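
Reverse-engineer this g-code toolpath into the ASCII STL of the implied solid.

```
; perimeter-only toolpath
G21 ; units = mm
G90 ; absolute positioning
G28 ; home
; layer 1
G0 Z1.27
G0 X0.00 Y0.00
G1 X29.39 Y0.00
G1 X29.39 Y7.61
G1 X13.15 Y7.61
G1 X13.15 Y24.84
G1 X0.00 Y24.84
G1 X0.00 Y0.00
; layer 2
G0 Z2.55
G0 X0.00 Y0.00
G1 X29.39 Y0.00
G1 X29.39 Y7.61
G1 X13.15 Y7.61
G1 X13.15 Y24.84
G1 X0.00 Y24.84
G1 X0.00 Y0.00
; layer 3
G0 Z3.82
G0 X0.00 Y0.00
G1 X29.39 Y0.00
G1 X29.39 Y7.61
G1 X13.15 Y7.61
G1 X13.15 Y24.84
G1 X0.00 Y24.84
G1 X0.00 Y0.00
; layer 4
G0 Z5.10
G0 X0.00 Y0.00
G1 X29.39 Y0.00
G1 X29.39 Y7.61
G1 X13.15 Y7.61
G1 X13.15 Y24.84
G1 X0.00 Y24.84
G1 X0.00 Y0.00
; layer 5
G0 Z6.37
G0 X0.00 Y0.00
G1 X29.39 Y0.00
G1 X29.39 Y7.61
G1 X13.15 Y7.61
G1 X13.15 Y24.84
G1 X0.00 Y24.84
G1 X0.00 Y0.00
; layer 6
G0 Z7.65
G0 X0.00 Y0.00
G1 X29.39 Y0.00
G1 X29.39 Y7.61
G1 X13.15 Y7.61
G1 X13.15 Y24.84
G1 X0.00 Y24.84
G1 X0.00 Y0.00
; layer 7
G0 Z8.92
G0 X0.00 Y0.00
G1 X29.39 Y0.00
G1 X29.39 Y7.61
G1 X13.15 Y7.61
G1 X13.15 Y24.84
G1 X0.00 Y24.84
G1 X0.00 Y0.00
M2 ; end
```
solid part
  facet normal 0.0000 0.0000 -1.0000
    outer loop
      vertex 29.39 7.61 0.00
      vertex 29.39 0.00 0.00
      vertex 0.00 0.00 0.00
    endloop
  endfacet
  facet normal 0.0000 0.0000 -1.0000
    outer loop
      vertex 13.15 7.61 0.00
      vertex 29.39 7.61 0.00
      vertex 0.00 0.00 0.00
    endloop
  endfacet
  facet normal 0.0000 0.0000 -1.0000
    outer loop
      vertex 13.15 24.84 0.00
      vertex 13.15 7.61 0.00
      vertex 0.00 0.00 0.00
    endloop
  endfacet
  facet normal 0.0000 0.0000 -1.0000
    outer loop
      vertex 0.00 24.84 0.00
      vertex 13.15 24.84 0.00
      vertex 0.00 0.00 0.00
    endloop
  endfacet
  facet normal 0.0000 0.0000 1.0000
    outer loop
      vertex 0.00 0.00 8.92
      vertex 29.39 0.00 8.92
      vertex 29.39 7.61 8.92
    endloop
  endfacet
  facet normal 0.0000 0.0000 1.0000
    outer loop
      vertex 0.00 0.00 8.92
      vertex 29.39 7.61 8.92
      vertex 13.15 7.61 8.92
    endloop
  endfacet
  facet normal 0.0000 0.0000 1.0000
    outer loop
      vertex 0.00 0.00 8.92
      vertex 13.15 7.61 8.92
      vertex 13.15 24.84 8.92
    endloop
  endfacet
  facet normal 0.0000 0.0000 1.0000
    outer loop
      vertex 0.00 0.00 8.92
      vertex 13.15 24.84 8.92
      vertex 0.00 24.84 8.92
    endloop
  endfacet
  facet normal 0.0000 -1.0000 0.0000
    outer loop
      vertex 0.00 0.00 0.00
      vertex 29.39 0.00 0.00
      vertex 29.39 0.00 8.92
    endloop
  endfacet
  facet normal 0.0000 -1.0000 0.0000
    outer loop
      vertex 0.00 0.00 0.00
      vertex 29.39 0.00 8.92
      vertex 0.00 0.00 8.92
    endloop
  endfacet
  facet normal 1.0000 0.0000 0.0000
    outer loop
      vertex 29.39 0.00 0.00
      vertex 29.39 7.61 0.00
      vertex 29.39 7.61 8.92
    endloop
  endfacet
  facet normal 1.0000 0.0000 0.0000
    outer loop
      vertex 29.39 0.00 0.00
      vertex 29.39 7.61 8.92
      vertex 29.39 0.00 8.92
    endloop
  endfacet
  facet normal 0.0000 1.0000 0.0000
    outer loop
      vertex 29.39 7.61 0.00
      vertex 13.15 7.61 0.00
      vertex 13.15 7.61 8.92
    endloop
  endfacet
  facet normal 0.0000 1.0000 0.0000
    outer loop
      vertex 29.39 7.61 0.00
      vertex 13.15 7.61 8.92
      vertex 29.39 7.61 8.92
    endloop
  endfacet
  facet normal 1.0000 0.0000 0.0000
    outer loop
      vertex 13.15 7.61 0.00
      vertex 13.15 24.84 0.00
      vertex 13.15 24.84 8.92
    endloop
  endfacet
  facet normal 1.0000 0.0000 0.0000
    outer loop
      vertex 13.15 7.61 0.00
      vertex 13.15 24.84 8.92
      vertex 13.15 7.61 8.92
    endloop
  endfacet
  facet normal 0.0000 1.0000 0.0000
    outer loop
      vertex 13.15 24.84 0.00
      vertex 0.00 24.84 0.00
      vertex 0.00 24.84 8.92
    endloop
  endfacet
  facet normal 0.0000 1.0000 0.0000
    outer loop
      vertex 13.15 24.84 0.00
      vertex 0.00 24.84 8.92
      vertex 13.15 24.84 8.92
    endloop
  endfacet
  facet normal -1.0000 0.0000 0.0000
    outer loop
      vertex 0.00 24.84 0.00
      vertex 0.00 0.00 0.00
      vertex 0.00 0.00 8.92
    endloop
  endfacet
  facet normal -1.0000 0.0000 0.0000
    outer loop
      vertex 0.00 24.84 0.00
      vertex 0.00 0.00 8.92
      vertex 0.00 24.84 8.92
    endloop
  endfacet
endsolid part

The G0 Z moves step by Δz≈1.27 mm. Every layer's G1 loop is the same polygon, so the solid is a straight extrusion of it from z=0 to z≈8.92. Closing with flat bottom and top caps and triangulating gives 20 facets — an L-shaped prism: outer 29.4 × 24.8 mm, arm thicknesses ≈ 7.61 mm (horizontal) and 13.2 mm (vertical), extruded 8.92 mm in z.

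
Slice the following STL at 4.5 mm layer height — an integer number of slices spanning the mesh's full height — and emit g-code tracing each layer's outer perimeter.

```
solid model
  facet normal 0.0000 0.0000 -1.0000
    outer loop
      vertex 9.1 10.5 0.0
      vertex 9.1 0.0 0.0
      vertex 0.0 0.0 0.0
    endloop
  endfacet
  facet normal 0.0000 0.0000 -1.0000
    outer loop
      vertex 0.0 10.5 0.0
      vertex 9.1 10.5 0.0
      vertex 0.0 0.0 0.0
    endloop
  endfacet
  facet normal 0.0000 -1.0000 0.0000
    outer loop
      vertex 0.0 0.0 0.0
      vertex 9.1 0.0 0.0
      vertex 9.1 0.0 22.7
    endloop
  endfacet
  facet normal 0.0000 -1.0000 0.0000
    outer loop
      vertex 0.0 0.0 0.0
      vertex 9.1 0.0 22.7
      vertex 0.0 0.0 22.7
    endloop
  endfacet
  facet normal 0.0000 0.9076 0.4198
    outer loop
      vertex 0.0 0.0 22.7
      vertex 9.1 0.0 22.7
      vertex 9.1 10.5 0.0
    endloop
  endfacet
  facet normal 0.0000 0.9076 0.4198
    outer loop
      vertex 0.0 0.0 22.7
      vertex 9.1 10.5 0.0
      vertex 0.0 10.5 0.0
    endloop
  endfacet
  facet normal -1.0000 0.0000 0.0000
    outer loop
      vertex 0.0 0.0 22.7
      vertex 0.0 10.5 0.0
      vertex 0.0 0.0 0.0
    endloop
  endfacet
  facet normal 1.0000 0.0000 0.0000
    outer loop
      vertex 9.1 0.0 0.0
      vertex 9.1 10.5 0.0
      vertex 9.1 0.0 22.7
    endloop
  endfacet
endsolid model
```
; perimeter-only toolpath
G21 ; units = mm
G90 ; absolute positioning
G28 ; home
; layer 1
G0 Z4.5
G0 X0.0 Y0.0
G1 X9.1 Y0.0
G1 X9.1 Y8.4
G1 X0.0 Y8.4
G1 X0.0 Y0.0
; layer 2
G0 Z9.1
G0 X0.0 Y0.0
G1 X9.1 Y0.0
G1 X9.1 Y6.3
G1 X0.0 Y6.3
G1 X0.0 Y0.0
; layer 3
G0 Z13.6
G0 X0.0 Y0.0
G1 X9.1 Y0.0
G1 X9.1 Y4.2
G1 X0.0 Y4.2
G1 X0.0 Y0.0
; layer 4
G0 Z18.2
G0 X0.0 Y0.0
G1 X9.1 Y0.0
G1 X9.1 Y2.1
G1 X0.0 Y2.1
G1 X0.0 Y0.0
M2 ; end

The solid is a wedge (ramp): 9.1 × 10.5 mm base, rising to 22.7 mm along the y=0 edge and sloping linearly to z=0 at y=10.5. Slicing at Δz = 4.5 mm — 5 equal slices spanning the solid's height, so layer i sits at z = i·h/5 — gives 4 non-empty perimeters. Each is a 4-segment closed polygon; G0 lifts to the layer z and rapids to the start vertex, then G1 traces the edges. The cross-section shrinks linearly with z (the slice at the apex is degenerate and omitted).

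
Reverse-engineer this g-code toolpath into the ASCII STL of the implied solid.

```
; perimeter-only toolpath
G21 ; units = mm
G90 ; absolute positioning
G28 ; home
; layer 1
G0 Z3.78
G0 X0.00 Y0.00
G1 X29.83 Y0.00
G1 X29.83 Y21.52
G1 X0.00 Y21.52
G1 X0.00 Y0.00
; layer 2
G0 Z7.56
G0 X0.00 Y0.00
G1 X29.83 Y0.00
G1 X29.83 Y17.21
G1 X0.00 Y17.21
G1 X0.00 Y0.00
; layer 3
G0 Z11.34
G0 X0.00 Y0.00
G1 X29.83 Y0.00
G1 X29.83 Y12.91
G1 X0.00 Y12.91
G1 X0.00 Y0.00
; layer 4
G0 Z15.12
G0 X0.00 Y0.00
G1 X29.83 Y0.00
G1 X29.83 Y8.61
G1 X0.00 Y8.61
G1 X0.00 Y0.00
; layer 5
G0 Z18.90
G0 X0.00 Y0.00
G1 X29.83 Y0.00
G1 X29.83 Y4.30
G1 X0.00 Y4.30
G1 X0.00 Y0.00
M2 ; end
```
solid part
  facet normal 0.0000 0.0000 -1.0000
    outer loop
      vertex 29.83 25.82 0.00
      vertex 29.83 0.00 0.00
      vertex 0.00 0.00 0.00
    endloop
  endfacet
  facet normal 0.0000 0.0000 -1.0000
    outer loop
      vertex 0.00 25.82 0.00
      vertex 29.83 25.82 0.00
      vertex 0.00 0.00 0.00
    endloop
  endfacet
  facet normal 0.0000 -1.0000 0.0000
    outer loop
      vertex 0.00 0.00 0.00
      vertex 29.83 0.00 0.00
      vertex 29.83 0.00 22.68
    endloop
  endfacet
  facet normal 0.0000 -1.0000 0.0000
    outer loop
      vertex 0.00 0.00 0.00
      vertex 29.83 0.00 22.68
      vertex 0.00 0.00 22.68
    endloop
  endfacet
  facet normal 0.0000 0.6599 0.7513
    outer loop
      vertex 0.00 0.00 22.68
      vertex 29.83 0.00 22.68
      vertex 29.83 25.82 0.00
    endloop
  endfacet
  facet normal 0.0000 0.6599 0.7513
    outer loop
      vertex 0.00 0.00 22.68
      vertex 29.83 25.82 0.00
      vertex 0.00 25.82 0.00
    endloop
  endfacet
  facet normal -1.0000 0.0000 0.0000
    outer loop
      vertex 0.00 0.00 22.68
      vertex 0.00 25.82 0.00
      vertex 0.00 0.00 0.00
    endloop
  endfacet
  facet normal 1.0000 0.0000 0.0000
    outer loop
      vertex 29.83 0.00 0.00
      vertex 29.83 25.82 0.00
      vertex 29.83 0.00 22.68
    endloop
  endfacet
endsolid part

The G0 Z moves step by Δz≈3.78 mm. The G1 loops shrink linearly with z, so the solid tapers from its base footprint up to z≈22.7. Closing with a flat bottom cap and the tapered top and triangulating gives 8 facets — a wedge (ramp): 29.8 × 25.8 mm base, rising to 22.7 mm along the y=0 edge and sloping linearly to z=0 at y=25.8.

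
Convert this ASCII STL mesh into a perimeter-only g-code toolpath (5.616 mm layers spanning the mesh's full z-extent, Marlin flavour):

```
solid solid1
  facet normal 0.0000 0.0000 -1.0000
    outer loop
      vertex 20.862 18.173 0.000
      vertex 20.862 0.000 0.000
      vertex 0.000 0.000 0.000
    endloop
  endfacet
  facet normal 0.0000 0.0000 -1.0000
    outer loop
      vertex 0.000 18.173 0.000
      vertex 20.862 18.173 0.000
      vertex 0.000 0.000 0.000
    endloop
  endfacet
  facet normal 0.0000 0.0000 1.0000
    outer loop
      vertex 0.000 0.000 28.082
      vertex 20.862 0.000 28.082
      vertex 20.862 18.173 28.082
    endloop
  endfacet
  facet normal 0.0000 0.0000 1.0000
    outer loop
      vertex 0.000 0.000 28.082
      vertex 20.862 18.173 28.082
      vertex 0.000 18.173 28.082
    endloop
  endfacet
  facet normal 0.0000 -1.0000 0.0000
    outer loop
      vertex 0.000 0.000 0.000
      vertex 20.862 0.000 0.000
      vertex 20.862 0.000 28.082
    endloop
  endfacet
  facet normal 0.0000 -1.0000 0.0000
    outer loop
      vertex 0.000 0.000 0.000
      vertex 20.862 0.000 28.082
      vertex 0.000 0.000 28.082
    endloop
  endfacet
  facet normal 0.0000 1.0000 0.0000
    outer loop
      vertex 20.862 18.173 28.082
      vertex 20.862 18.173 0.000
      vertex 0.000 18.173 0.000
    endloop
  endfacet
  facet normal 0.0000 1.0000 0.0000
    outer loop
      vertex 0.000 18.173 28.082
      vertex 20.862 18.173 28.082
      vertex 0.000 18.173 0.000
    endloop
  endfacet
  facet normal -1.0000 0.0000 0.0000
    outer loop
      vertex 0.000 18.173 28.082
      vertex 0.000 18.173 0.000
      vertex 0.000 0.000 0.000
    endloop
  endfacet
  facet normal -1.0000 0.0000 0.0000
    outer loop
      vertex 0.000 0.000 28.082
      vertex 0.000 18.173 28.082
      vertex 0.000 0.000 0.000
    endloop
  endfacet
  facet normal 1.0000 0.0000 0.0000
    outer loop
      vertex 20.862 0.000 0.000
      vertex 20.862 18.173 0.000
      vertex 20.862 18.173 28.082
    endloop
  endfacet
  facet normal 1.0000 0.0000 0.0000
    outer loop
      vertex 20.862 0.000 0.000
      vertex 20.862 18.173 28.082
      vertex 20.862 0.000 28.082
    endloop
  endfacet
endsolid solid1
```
; perimeter-only toolpath
G21 ; units = mm
G90 ; absolute positioning
G28 ; home
; layer 1
G0 Z5.616
G0 X0.000 Y0.000
G1 X20.862 Y0.000
G1 X20.862 Y18.173
G1 X0.000 Y18.173
G1 X0.000 Y0.000
; layer 2
G0 Z11.233
G0 X0.000 Y0.000
G1 X20.862 Y0.000
G1 X20.862 Y18.173
G1 X0.000 Y18.173
G1 X0.000 Y0.000
; layer 3
G0 Z16.849
G0 X0.000 Y0.000
G1 X20.862 Y0.000
G1 X20.862 Y18.173
G1 X0.000 Y18.173
G1 X0.000 Y0.000
; layer 4
G0 Z22.466
G0 X0.000 Y0.000
G1 X20.862 Y0.000
G1 X20.862 Y18.173
G1 X0.000 Y18.173
G1 X0.000 Y0.000
; layer 5
G0 Z28.082
G0 X0.000 Y0.000
G1 X20.862 Y0.000
G1 X20.862 Y18.173
G1 X0.000 Y18.173
G1 X0.000 Y0.000
M2 ; end

The solid is a rectangular box, roughly 20.9 × 18.2 mm footprint and 28.1 mm tall. Slicing at Δz = 5.616 mm — 5 equal slices spanning the solid's height, so layer i sits at z = i·h/5 — gives 5 non-empty perimeters. Each is a 4-segment closed polygon; G0 lifts to the layer z and rapids to the start vertex, then G1 traces the edges.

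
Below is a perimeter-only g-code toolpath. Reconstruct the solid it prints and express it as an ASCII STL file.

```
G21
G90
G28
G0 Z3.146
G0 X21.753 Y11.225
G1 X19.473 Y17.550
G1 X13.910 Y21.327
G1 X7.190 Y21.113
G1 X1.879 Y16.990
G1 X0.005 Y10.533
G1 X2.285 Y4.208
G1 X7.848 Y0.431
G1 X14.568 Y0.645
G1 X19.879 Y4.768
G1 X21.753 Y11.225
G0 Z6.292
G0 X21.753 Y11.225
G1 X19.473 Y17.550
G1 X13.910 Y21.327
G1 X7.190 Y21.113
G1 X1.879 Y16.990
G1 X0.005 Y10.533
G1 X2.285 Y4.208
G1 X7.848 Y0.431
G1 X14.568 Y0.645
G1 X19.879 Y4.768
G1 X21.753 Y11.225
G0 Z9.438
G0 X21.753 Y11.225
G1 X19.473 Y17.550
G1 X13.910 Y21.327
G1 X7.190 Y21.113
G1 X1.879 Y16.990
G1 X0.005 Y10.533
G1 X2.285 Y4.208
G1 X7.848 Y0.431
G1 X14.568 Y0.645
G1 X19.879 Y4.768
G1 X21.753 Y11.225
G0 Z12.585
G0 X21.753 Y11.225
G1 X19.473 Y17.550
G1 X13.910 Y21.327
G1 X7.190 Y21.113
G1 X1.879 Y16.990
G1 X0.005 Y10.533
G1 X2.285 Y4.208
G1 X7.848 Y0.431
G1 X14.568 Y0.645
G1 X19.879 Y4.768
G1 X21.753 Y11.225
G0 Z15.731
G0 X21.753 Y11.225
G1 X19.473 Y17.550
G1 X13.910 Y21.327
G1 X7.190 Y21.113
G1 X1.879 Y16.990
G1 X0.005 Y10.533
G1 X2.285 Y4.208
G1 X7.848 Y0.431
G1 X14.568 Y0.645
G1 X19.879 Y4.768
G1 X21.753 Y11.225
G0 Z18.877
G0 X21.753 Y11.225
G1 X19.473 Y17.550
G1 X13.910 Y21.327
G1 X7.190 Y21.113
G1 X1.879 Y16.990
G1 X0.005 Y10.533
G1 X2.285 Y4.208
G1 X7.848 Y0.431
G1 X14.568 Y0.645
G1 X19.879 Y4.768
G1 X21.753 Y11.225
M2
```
solid part
  facet normal 0.0000 0.0000 -1.0000
    outer loop
      vertex 13.910 21.327 0.000
      vertex 19.473 17.550 0.000
      vertex 21.753 11.225 0.000
    endloop
  endfacet
  facet normal 0.0000 0.0000 -1.0000
    outer loop
      vertex 7.190 21.113 0.000
      vertex 13.910 21.327 0.000
      vertex 21.753 11.225 0.000
    endloop
  endfacet
  facet normal 0.0000 0.0000 -1.0000
    outer loop
      vertex 1.879 16.990 0.000
      vertex 7.190 21.113 0.000
      vertex 21.753 11.225 0.000
    endloop
  endfacet
  facet normal 0.0000 0.0000 -1.0000
    outer loop
      vertex 0.005 10.533 0.000
      vertex 1.879 16.990 0.000
      vertex 21.753 11.225 0.000
    endloop
  endfacet
  facet normal 0.0000 0.0000 -1.0000
    outer loop
      vertex 2.285 4.208 0.000
      vertex 0.005 10.533 0.000
      vertex 21.753 11.225 0.000
    endloop
  endfacet
  facet normal 0.0000 0.0000 -1.0000
    outer loop
      vertex 7.848 0.431 0.000
      vertex 2.285 4.208 0.000
      vertex 21.753 11.225 0.000
    endloop
  endfacet
  facet normal 0.0000 0.0000 -1.0000
    outer loop
      vertex 14.568 0.645 0.000
      vertex 7.848 0.431 0.000
      vertex 21.753 11.225 0.000
    endloop
  endfacet
  facet normal 0.0000 0.0000 -1.0000
    outer loop
      vertex 19.879 4.768 0.000
      vertex 14.568 0.645 0.000
      vertex 21.753 11.225 0.000
    endloop
  endfacet
  facet normal 0.0000 0.0000 1.0000
    outer loop
      vertex 21.753 11.225 18.877
      vertex 19.473 17.550 18.877
      vertex 13.910 21.327 18.877
    endloop
  endfacet
  facet normal 0.0000 0.0000 1.0000
    outer loop
      vertex 21.753 11.225 18.877
      vertex 13.910 21.327 18.877
      vertex 7.190 21.113 18.877
    endloop
  endfacet
  facet normal 0.0000 0.0000 1.0000
    outer loop
      vertex 21.753 11.225 18.877
      vertex 7.190 21.113 18.877
      vertex 1.879 16.990 18.877
    endloop
  endfacet
  facet normal 0.0000 0.0000 1.0000
    outer loop
      vertex 21.753 11.225 18.877
      vertex 1.879 16.990 18.877
      vertex 0.005 10.533 18.877
    endloop
  endfacet
  facet normal 0.0000 0.0000 1.0000
    outer loop
      vertex 21.753 11.225 18.877
      vertex 0.005 10.533 18.877
      vertex 2.285 4.208 18.877
    endloop
  endfacet
  facet normal 0.0000 0.0000 1.0000
    outer loop
      vertex 21.753 11.225 18.877
      vertex 2.285 4.208 18.877
      vertex 7.848 0.431 18.877
    endloop
  endfacet
  facet normal 0.0000 0.0000 1.0000
    outer loop
      vertex 21.753 11.225 18.877
      vertex 7.848 0.431 18.877
      vertex 14.568 0.645 18.877
    endloop
  endfacet
  facet normal 0.0000 0.0000 1.0000
    outer loop
      vertex 21.753 11.225 18.877
      vertex 14.568 0.645 18.877
      vertex 19.879 4.768 18.877
    endloop
  endfacet
  facet normal 0.9407 0.3391 0.0000
    outer loop
      vertex 21.753 11.225 0.000
      vertex 19.473 17.550 0.000
      vertex 19.473 17.550 18.877
    endloop
  endfacet
  facet normal 0.9407 0.3391 0.0000
    outer loop
      vertex 21.753 11.225 0.000
      vertex 19.473 17.550 18.877
      vertex 21.753 11.225 18.877
    endloop
  endfacet
  facet normal 0.5617 0.8273 0.0000
    outer loop
      vertex 19.473 17.550 0.000
      vertex 13.910 21.327 0.000
      vertex 13.910 21.327 18.877
    endloop
  endfacet
  facet normal 0.5617 0.8273 0.0000
    outer loop
      vertex 19.473 17.550 0.000
      vertex 13.910 21.327 18.877
      vertex 19.473 17.550 18.877
    endloop
  endfacet
  facet normal -0.0318 0.9995 0.0000
    outer loop
      vertex 13.910 21.327 0.000
      vertex 7.190 21.113 0.000
      vertex 7.190 21.113 18.877
    endloop
  endfacet
  facet normal -0.0318 0.9995 0.0000
    outer loop
      vertex 13.910 21.327 0.000
      vertex 7.190 21.113 18.877
      vertex 13.910 21.327 18.877
    endloop
  endfacet
  facet normal -0.6132 0.7899 0.0000
    outer loop
      vertex 7.190 21.113 0.000
      vertex 1.879 16.990 0.000
      vertex 1.879 16.990 18.877
    endloop
  endfacet
  facet normal -0.6132 0.7899 0.0000
    outer loop
      vertex 7.190 21.113 0.000
      vertex 1.879 16.990 18.877
      vertex 7.190 21.113 18.877
    endloop
  endfacet
  facet normal -0.9604 0.2787 0.0000
    outer loop
      vertex 1.879 16.990 0.000
      vertex 0.005 10.533 0.000
      vertex 0.005 10.533 18.877
    endloop
  endfacet
  facet normal -0.9604 0.2787 0.0000
    outer loop
      vertex 1.879 16.990 0.000
      vertex 0.005 10.533 18.877
      vertex 1.879 16.990 18.877
    endloop
  endfacet
  facet normal -0.9407 -0.3391 0.0000
    outer loop
      vertex 0.005 10.533 0.000
      vertex 2.285 4.208 0.000
      vertex 2.285 4.208 18.877
    endloop
  endfacet
  facet normal -0.9407 -0.3391 0.0000
    outer loop
      vertex 0.005 10.533 0.000
      vertex 2.285 4.208 18.877
      vertex 0.005 10.533 18.877
    endloop
  endfacet
  facet normal -0.5617 -0.8273 0.0000
    outer loop
      vertex 2.285 4.208 0.000
      vertex 7.848 0.431 0.000
      vertex 7.848 0.431 18.877
    endloop
  endfacet
  facet normal -0.5617 -0.8273 0.0000
    outer loop
      vertex 2.285 4.208 0.000
      vertex 7.848 0.431 18.877
      vertex 2.285 4.208 18.877
    endloop
  endfacet
  facet normal 0.0318 -0.9995 0.0000
    outer loop
      vertex 7.848 0.431 0.000
      vertex 14.568 0.645 0.000
      vertex 14.568 0.645 18.877
    endloop
  endfacet
  facet normal 0.0318 -0.9995 0.0000
    outer loop
      vertex 7.848 0.431 0.000
      vertex 14.568 0.645 18.877
      vertex 7.848 0.431 18.877
    endloop
  endfacet
  facet normal 0.6132 -0.7899 0.0000
    outer loop
      vertex 14.568 0.645 0.000
      vertex 19.879 4.768 0.000
      vertex 19.879 4.768 18.877
    endloop
  endfacet
  facet normal 0.6132 -0.7899 0.0000
    outer loop
      vertex 14.568 0.645 0.000
      vertex 19.879 4.768 18.877
      vertex 14.568 0.645 18.877
    endloop
  endfacet
  facet normal 0.9604 -0.2787 0.0000
    outer loop
      vertex 19.879 4.768 0.000
      vertex 21.753 11.225 0.000
      vertex 21.753 11.225 18.877
    endloop
  endfacet
  facet normal 0.9604 -0.2787 0.0000
    outer loop
      vertex 19.879 4.768 0.000
      vertex 21.753 11.225 18.877
      vertex 19.879 4.768 18.877
    endloop
  endfacet
endsolid part

The G0 Z moves step by Δz≈3.146 mm. Every layer's G1 loop is the same polygon, so the solid is a straight extrusion of it from z=0 to z≈18.9. Closing with flat bottom and top caps and triangulating gives 36 facets — a regular 10-sided prism (a cylinder approximated with 10 flat sides), circumscribed radius ≈ 10.9 mm, height ≈ 18.9 mm.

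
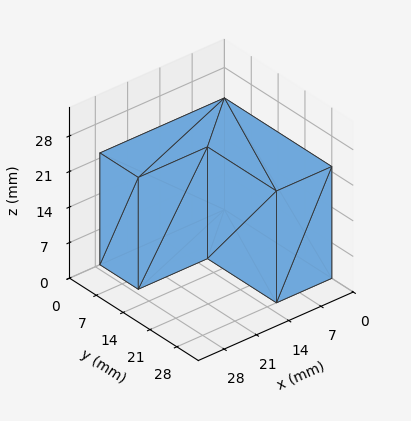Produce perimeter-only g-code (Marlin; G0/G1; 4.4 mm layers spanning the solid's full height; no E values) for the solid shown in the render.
Reading the render: the shape is an L-shaped prism: outer 27 × 28 mm, arm thicknesses ≈ 10 mm (horizontal) and 12 mm (vertical), extruded 22 mm in z (dimensions read to the nearest mm from the axis ticks). For the g-code, the solid's height is divided into equal slices at the stated Δz and each level perimeter traced with G1 moves after a G0 lift.

; perimeter-only toolpath
G21 ; units = mm
G90 ; absolute positioning
G28 ; home
; layer 1
G0 Z4.4
G0 X0.0 Y0.0
G1 X27.0 Y0.0
G1 X27.0 Y10.0
G1 X12.0 Y10.0
G1 X12.0 Y28.0
G1 X0.0 Y28.0
G1 X0.0 Y0.0
; layer 2
G0 Z8.8
G0 X0.0 Y0.0
G1 X27.0 Y0.0
G1 X27.0 Y10.0
G1 X12.0 Y10.0
G1 X12.0 Y28.0
G1 X0.0 Y28.0
G1 X0.0 Y0.0
; layer 3
G0 Z13.2
G0 X0.0 Y0.0
G1 X27.0 Y0.0
G1 X27.0 Y10.0
G1 X12.0 Y10.0
G1 X12.0 Y28.0
G1 X0.0 Y28.0
G1 X0.0 Y0.0
; layer 4
G0 Z17.6
G0 X0.0 Y0.0
G1 X27.0 Y0.0
G1 X27.0 Y10.0
G1 X12.0 Y10.0
G1 X12.0 Y28.0
G1 X0.0 Y28.0
G1 X0.0 Y0.0
; layer 5
G0 Z22.0
G0 X0.0 Y0.0
G1 X27.0 Y0.0
G1 X27.0 Y10.0
G1 X12.0 Y10.0
G1 X12.0 Y28.0
G1 X0.0 Y28.0
G1 X0.0 Y0.0
M2 ; end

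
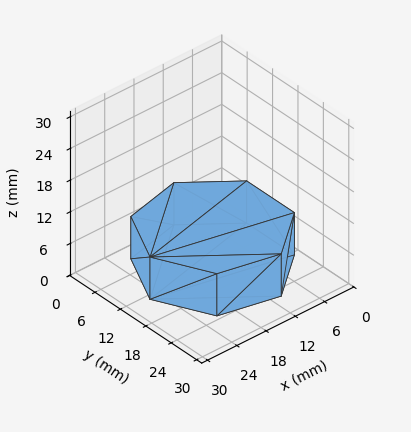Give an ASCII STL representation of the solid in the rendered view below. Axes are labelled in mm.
Reading the render: the shape is a regular 7-sided prism (a cylinder approximated with 7 flat sides), circumscribed radius ≈ 13 mm, height ≈ 8 mm (dimensions read to the nearest mm from the axis ticks). For the STL, each face is triangulated and given an outward normal.

solid part
  facet normal 0.0000 0.0000 -1.0000
    outer loop
      vertex 10.107 25.674 0.000
      vertex 21.105 23.164 0.000
      vertex 26.000 13.000 0.000
    endloop
  endfacet
  facet normal 0.0000 0.0000 -1.0000
    outer loop
      vertex 1.287 18.640 0.000
      vertex 10.107 25.674 0.000
      vertex 26.000 13.000 0.000
    endloop
  endfacet
  facet normal 0.0000 0.0000 -1.0000
    outer loop
      vertex 1.287 7.360 0.000
      vertex 1.287 18.640 0.000
      vertex 26.000 13.000 0.000
    endloop
  endfacet
  facet normal 0.0000 0.0000 -1.0000
    outer loop
      vertex 10.107 0.326 0.000
      vertex 1.287 7.360 0.000
      vertex 26.000 13.000 0.000
    endloop
  endfacet
  facet normal 0.0000 0.0000 -1.0000
    outer loop
      vertex 21.105 2.836 0.000
      vertex 10.107 0.326 0.000
      vertex 26.000 13.000 0.000
    endloop
  endfacet
  facet normal 0.0000 0.0000 1.0000
    outer loop
      vertex 26.000 13.000 8.000
      vertex 21.105 23.164 8.000
      vertex 10.107 25.674 8.000
    endloop
  endfacet
  facet normal 0.0000 0.0000 1.0000
    outer loop
      vertex 26.000 13.000 8.000
      vertex 10.107 25.674 8.000
      vertex 1.287 18.640 8.000
    endloop
  endfacet
  facet normal 0.0000 0.0000 1.0000
    outer loop
      vertex 26.000 13.000 8.000
      vertex 1.287 18.640 8.000
      vertex 1.287 7.360 8.000
    endloop
  endfacet
  facet normal 0.0000 0.0000 1.0000
    outer loop
      vertex 26.000 13.000 8.000
      vertex 1.287 7.360 8.000
      vertex 10.107 0.326 8.000
    endloop
  endfacet
  facet normal 0.0000 0.0000 1.0000
    outer loop
      vertex 26.000 13.000 8.000
      vertex 10.107 0.326 8.000
      vertex 21.105 2.836 8.000
    endloop
  endfacet
  facet normal 0.9010 0.4339 0.0000
    outer loop
      vertex 26.000 13.000 0.000
      vertex 21.105 23.164 0.000
      vertex 21.105 23.164 8.000
    endloop
  endfacet
  facet normal 0.9010 0.4339 0.0000
    outer loop
      vertex 26.000 13.000 0.000
      vertex 21.105 23.164 8.000
      vertex 26.000 13.000 8.000
    endloop
  endfacet
  facet normal 0.2225 0.9749 0.0000
    outer loop
      vertex 21.105 23.164 0.000
      vertex 10.107 25.674 0.000
      vertex 10.107 25.674 8.000
    endloop
  endfacet
  facet normal 0.2225 0.9749 0.0000
    outer loop
      vertex 21.105 23.164 0.000
      vertex 10.107 25.674 8.000
      vertex 21.105 23.164 8.000
    endloop
  endfacet
  facet normal -0.6235 0.7818 0.0000
    outer loop
      vertex 10.107 25.674 0.000
      vertex 1.287 18.640 0.000
      vertex 1.287 18.640 8.000
    endloop
  endfacet
  facet normal -0.6235 0.7818 0.0000
    outer loop
      vertex 10.107 25.674 0.000
      vertex 1.287 18.640 8.000
      vertex 10.107 25.674 8.000
    endloop
  endfacet
  facet normal -1.0000 0.0000 0.0000
    outer loop
      vertex 1.287 18.640 0.000
      vertex 1.287 7.360 0.000
      vertex 1.287 7.360 8.000
    endloop
  endfacet
  facet normal -1.0000 0.0000 0.0000
    outer loop
      vertex 1.287 18.640 0.000
      vertex 1.287 7.360 8.000
      vertex 1.287 18.640 8.000
    endloop
  endfacet
  facet normal -0.6235 -0.7818 0.0000
    outer loop
      vertex 1.287 7.360 0.000
      vertex 10.107 0.326 0.000
      vertex 10.107 0.326 8.000
    endloop
  endfacet
  facet normal -0.6235 -0.7818 0.0000
    outer loop
      vertex 1.287 7.360 0.000
      vertex 10.107 0.326 8.000
      vertex 1.287 7.360 8.000
    endloop
  endfacet
  facet normal 0.2225 -0.9749 0.0000
    outer loop
      vertex 10.107 0.326 0.000
      vertex 21.105 2.836 0.000
      vertex 21.105 2.836 8.000
    endloop
  endfacet
  facet normal 0.2225 -0.9749 0.0000
    outer loop
      vertex 10.107 0.326 0.000
      vertex 21.105 2.836 8.000
      vertex 10.107 0.326 8.000
    endloop
  endfacet
  facet normal 0.9010 -0.4339 0.0000
    outer loop
      vertex 21.105 2.836 0.000
      vertex 26.000 13.000 0.000
      vertex 26.000 13.000 8.000
    endloop
  endfacet
  facet normal 0.9010 -0.4339 0.0000
    outer loop
      vertex 21.105 2.836 0.000
      vertex 26.000 13.000 8.000
      vertex 21.105 2.836 8.000
    endloop
  endfacet
endsolid part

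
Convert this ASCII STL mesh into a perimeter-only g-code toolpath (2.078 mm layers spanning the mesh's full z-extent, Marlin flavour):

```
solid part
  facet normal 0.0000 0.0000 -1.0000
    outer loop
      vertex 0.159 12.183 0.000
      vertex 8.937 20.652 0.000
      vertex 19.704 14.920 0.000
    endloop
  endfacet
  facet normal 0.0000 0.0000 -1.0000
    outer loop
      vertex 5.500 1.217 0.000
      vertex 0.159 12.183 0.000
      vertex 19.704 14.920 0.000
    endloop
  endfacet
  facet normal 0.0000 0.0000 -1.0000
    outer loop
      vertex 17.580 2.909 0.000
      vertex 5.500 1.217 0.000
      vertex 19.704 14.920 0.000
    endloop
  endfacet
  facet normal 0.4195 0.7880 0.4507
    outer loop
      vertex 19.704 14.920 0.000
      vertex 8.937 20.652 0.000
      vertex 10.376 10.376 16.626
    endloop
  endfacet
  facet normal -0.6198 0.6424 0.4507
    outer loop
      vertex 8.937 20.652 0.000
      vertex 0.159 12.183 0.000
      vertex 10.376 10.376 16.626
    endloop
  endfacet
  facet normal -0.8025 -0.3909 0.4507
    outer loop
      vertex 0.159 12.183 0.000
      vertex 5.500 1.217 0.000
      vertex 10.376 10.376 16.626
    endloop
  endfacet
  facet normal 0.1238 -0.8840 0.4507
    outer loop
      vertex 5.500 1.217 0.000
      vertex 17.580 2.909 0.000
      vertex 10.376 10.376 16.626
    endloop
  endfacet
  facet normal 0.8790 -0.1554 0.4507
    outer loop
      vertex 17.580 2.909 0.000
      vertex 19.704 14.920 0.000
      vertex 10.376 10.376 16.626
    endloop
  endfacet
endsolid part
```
; perimeter-only toolpath
G21 ; units = mm
G90 ; absolute positioning
G28 ; home
; layer 1
G0 Z2.078
G0 X18.538 Y14.352
G1 X9.117 Y19.368
G1 X1.436 Y11.957
G1 X6.109 Y2.362
G1 X16.679 Y3.842
G1 X18.538 Y14.352
; layer 2
G0 Z4.157
G0 X17.372 Y13.784
G1 X9.297 Y18.083
G1 X2.713 Y11.731
G1 X6.719 Y3.507
G1 X15.779 Y4.776
G1 X17.372 Y13.784
; layer 3
G0 Z6.235
G0 X16.206 Y13.216
G1 X9.477 Y16.799
G1 X3.990 Y11.505
G1 X7.329 Y4.652
G1 X14.878 Y5.709
G1 X16.206 Y13.216
; layer 4
G0 Z8.313
G0 X15.040 Y12.648
G1 X9.656 Y15.514
G1 X5.268 Y11.279
G1 X7.938 Y5.796
G1 X13.978 Y6.643
G1 X15.040 Y12.648
; layer 5
G0 Z10.391
G0 X13.874 Y12.080
G1 X9.836 Y14.229
G1 X6.545 Y11.054
G1 X8.547 Y6.941
G1 X13.077 Y7.576
G1 X13.874 Y12.080
; layer 6
G0 Z12.470
G0 X12.708 Y11.512
G1 X10.016 Y12.945
G1 X7.822 Y10.828
G1 X9.157 Y8.086
G1 X12.177 Y8.509
G1 X12.708 Y11.512
; layer 7
G0 Z14.548
G0 X11.542 Y10.944
G1 X10.196 Y11.660
G1 X9.099 Y10.602
G1 X9.766 Y9.231
G1 X11.276 Y9.443
G1 X11.542 Y10.944
M2 ; end

The solid is a regular 5-sided pyramid, base circumscribed radius ≈ 10.4 mm, apex at z ≈ 16.6 mm. Slicing at Δz = 2.078 mm — 8 equal slices spanning the solid's height, so layer i sits at z = i·h/8 — gives 7 non-empty perimeters. Each is a 5-segment closed polygon; G0 lifts to the layer z and rapids to the start vertex, then G1 traces the edges. The cross-section shrinks linearly with z (the slice at the apex is degenerate and omitted).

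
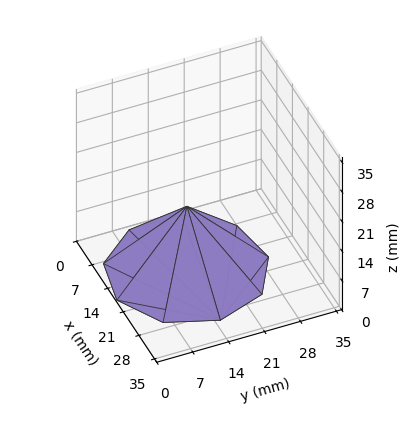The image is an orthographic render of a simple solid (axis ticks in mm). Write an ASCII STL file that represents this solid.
Reading the render: the shape is a regular 9-sided pyramid, base circumscribed radius ≈ 15 mm, apex at z ≈ 15 mm (dimensions read to the nearest mm from the axis ticks). For the STL, each face is triangulated and given an outward normal.

solid part
  facet normal 0.0000 0.0000 -1.0000
    outer loop
      vertex 17.60 29.77 0.00
      vertex 26.49 24.64 0.00
      vertex 30.00 15.00 0.00
    endloop
  endfacet
  facet normal 0.0000 0.0000 -1.0000
    outer loop
      vertex 7.50 27.99 0.00
      vertex 17.60 29.77 0.00
      vertex 30.00 15.00 0.00
    endloop
  endfacet
  facet normal 0.0000 0.0000 -1.0000
    outer loop
      vertex 0.90 20.13 0.00
      vertex 7.50 27.99 0.00
      vertex 30.00 15.00 0.00
    endloop
  endfacet
  facet normal 0.0000 0.0000 -1.0000
    outer loop
      vertex 0.90 9.87 0.00
      vertex 0.90 20.13 0.00
      vertex 30.00 15.00 0.00
    endloop
  endfacet
  facet normal 0.0000 0.0000 -1.0000
    outer loop
      vertex 7.50 2.01 0.00
      vertex 0.90 9.87 0.00
      vertex 30.00 15.00 0.00
    endloop
  endfacet
  facet normal 0.0000 0.0000 -1.0000
    outer loop
      vertex 17.60 0.23 0.00
      vertex 7.50 2.01 0.00
      vertex 30.00 15.00 0.00
    endloop
  endfacet
  facet normal 0.0000 0.0000 -1.0000
    outer loop
      vertex 26.49 5.36 0.00
      vertex 17.60 0.23 0.00
      vertex 30.00 15.00 0.00
    endloop
  endfacet
  facet normal 0.6848 0.2493 0.6848
    outer loop
      vertex 30.00 15.00 0.00
      vertex 26.49 24.64 0.00
      vertex 15.00 15.00 15.00
    endloop
  endfacet
  facet normal 0.3643 0.6313 0.6847
    outer loop
      vertex 26.49 24.64 0.00
      vertex 17.60 29.77 0.00
      vertex 15.00 15.00 15.00
    endloop
  endfacet
  facet normal -0.1265 0.7177 0.6848
    outer loop
      vertex 17.60 29.77 0.00
      vertex 7.50 27.99 0.00
      vertex 15.00 15.00 15.00
    endloop
  endfacet
  facet normal -0.5581 0.4686 0.6848
    outer loop
      vertex 7.50 27.99 0.00
      vertex 0.90 20.13 0.00
      vertex 15.00 15.00 15.00
    endloop
  endfacet
  facet normal -0.7286 0.0000 0.6849
    outer loop
      vertex 0.90 20.13 0.00
      vertex 0.90 9.87 0.00
      vertex 15.00 15.00 15.00
    endloop
  endfacet
  facet normal -0.5581 -0.4686 0.6848
    outer loop
      vertex 0.90 9.87 0.00
      vertex 7.50 2.01 0.00
      vertex 15.00 15.00 15.00
    endloop
  endfacet
  facet normal -0.1265 -0.7177 0.6848
    outer loop
      vertex 7.50 2.01 0.00
      vertex 17.60 0.23 0.00
      vertex 15.00 15.00 15.00
    endloop
  endfacet
  facet normal 0.3643 -0.6313 0.6847
    outer loop
      vertex 17.60 0.23 0.00
      vertex 26.49 5.36 0.00
      vertex 15.00 15.00 15.00
    endloop
  endfacet
  facet normal 0.6848 -0.2493 0.6848
    outer loop
      vertex 26.49 5.36 0.00
      vertex 30.00 15.00 0.00
      vertex 15.00 15.00 15.00
    endloop
  endfacet
endsolid part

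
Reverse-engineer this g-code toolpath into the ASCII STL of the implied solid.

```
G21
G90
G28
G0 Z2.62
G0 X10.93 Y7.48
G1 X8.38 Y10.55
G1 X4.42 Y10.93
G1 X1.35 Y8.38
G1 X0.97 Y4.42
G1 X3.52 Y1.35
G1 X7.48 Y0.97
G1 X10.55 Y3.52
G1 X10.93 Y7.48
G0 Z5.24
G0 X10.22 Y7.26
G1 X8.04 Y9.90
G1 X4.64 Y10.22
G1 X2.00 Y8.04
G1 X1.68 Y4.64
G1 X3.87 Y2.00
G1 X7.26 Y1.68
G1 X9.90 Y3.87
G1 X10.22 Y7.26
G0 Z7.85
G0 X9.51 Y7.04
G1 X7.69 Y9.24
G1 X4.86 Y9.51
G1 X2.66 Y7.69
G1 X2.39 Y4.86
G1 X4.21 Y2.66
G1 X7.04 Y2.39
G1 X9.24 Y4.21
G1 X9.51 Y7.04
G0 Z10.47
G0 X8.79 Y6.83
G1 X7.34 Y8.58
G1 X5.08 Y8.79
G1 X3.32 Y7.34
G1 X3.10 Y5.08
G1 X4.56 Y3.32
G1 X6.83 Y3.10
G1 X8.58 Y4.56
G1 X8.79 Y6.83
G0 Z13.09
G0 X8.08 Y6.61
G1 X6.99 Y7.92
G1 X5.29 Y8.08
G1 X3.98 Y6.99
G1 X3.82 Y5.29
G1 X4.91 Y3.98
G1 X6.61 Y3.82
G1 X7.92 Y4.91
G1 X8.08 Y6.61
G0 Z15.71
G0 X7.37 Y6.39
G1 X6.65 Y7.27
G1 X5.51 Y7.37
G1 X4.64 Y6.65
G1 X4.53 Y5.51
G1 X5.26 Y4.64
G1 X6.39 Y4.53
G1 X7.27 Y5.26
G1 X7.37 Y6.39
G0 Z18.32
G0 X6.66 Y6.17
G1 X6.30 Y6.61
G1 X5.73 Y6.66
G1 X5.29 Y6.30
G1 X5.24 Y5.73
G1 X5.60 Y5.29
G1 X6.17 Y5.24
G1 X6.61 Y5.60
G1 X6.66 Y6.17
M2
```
solid part
  facet normal 0.0000 0.0000 -1.0000
    outer loop
      vertex 4.20 11.64 0.00
      vertex 8.73 11.21 0.00
      vertex 11.64 7.70 0.00
    endloop
  endfacet
  facet normal 0.0000 0.0000 -1.0000
    outer loop
      vertex 0.69 8.73 0.00
      vertex 4.20 11.64 0.00
      vertex 11.64 7.70 0.00
    endloop
  endfacet
  facet normal 0.0000 0.0000 -1.0000
    outer loop
      vertex 0.26 4.20 0.00
      vertex 0.69 8.73 0.00
      vertex 11.64 7.70 0.00
    endloop
  endfacet
  facet normal 0.0000 0.0000 -1.0000
    outer loop
      vertex 3.17 0.69 0.00
      vertex 0.26 4.20 0.00
      vertex 11.64 7.70 0.00
    endloop
  endfacet
  facet normal 0.0000 0.0000 -1.0000
    outer loop
      vertex 7.70 0.26 0.00
      vertex 3.17 0.69 0.00
      vertex 11.64 7.70 0.00
    endloop
  endfacet
  facet normal 0.0000 0.0000 -1.0000
    outer loop
      vertex 11.21 3.17 0.00
      vertex 7.70 0.26 0.00
      vertex 11.64 7.70 0.00
    endloop
  endfacet
  facet normal 0.7446 0.6173 0.2539
    outer loop
      vertex 11.64 7.70 0.00
      vertex 8.73 11.21 0.00
      vertex 5.95 5.95 20.94
    endloop
  endfacet
  facet normal 0.0914 0.9629 0.2540
    outer loop
      vertex 8.73 11.21 0.00
      vertex 4.20 11.64 0.00
      vertex 5.95 5.95 20.94
    endloop
  endfacet
  facet normal -0.6173 0.7446 0.2539
    outer loop
      vertex 4.20 11.64 0.00
      vertex 0.69 8.73 0.00
      vertex 5.95 5.95 20.94
    endloop
  endfacet
  facet normal -0.9629 0.0914 0.2540
    outer loop
      vertex 0.69 8.73 0.00
      vertex 0.26 4.20 0.00
      vertex 5.95 5.95 20.94
    endloop
  endfacet
  facet normal -0.7446 -0.6173 0.2539
    outer loop
      vertex 0.26 4.20 0.00
      vertex 3.17 0.69 0.00
      vertex 5.95 5.95 20.94
    endloop
  endfacet
  facet normal -0.0914 -0.9629 0.2540
    outer loop
      vertex 3.17 0.69 0.00
      vertex 7.70 0.26 0.00
      vertex 5.95 5.95 20.94
    endloop
  endfacet
  facet normal 0.6173 -0.7446 0.2539
    outer loop
      vertex 7.70 0.26 0.00
      vertex 11.21 3.17 0.00
      vertex 5.95 5.95 20.94
    endloop
  endfacet
  facet normal 0.9629 -0.0914 0.2540
    outer loop
      vertex 11.21 3.17 0.00
      vertex 11.64 7.70 0.00
      vertex 5.95 5.95 20.94
    endloop
  endfacet
endsolid part

The G0 Z moves step by Δz≈2.62 mm. The G1 loops shrink linearly with z, so the solid tapers from its base footprint up to z≈20.9. Closing with a flat bottom cap and the tapered top and triangulating gives 14 facets — a regular 8-sided pyramid, base circumscribed radius ≈ 5.95 mm, apex at z ≈ 20.9 mm.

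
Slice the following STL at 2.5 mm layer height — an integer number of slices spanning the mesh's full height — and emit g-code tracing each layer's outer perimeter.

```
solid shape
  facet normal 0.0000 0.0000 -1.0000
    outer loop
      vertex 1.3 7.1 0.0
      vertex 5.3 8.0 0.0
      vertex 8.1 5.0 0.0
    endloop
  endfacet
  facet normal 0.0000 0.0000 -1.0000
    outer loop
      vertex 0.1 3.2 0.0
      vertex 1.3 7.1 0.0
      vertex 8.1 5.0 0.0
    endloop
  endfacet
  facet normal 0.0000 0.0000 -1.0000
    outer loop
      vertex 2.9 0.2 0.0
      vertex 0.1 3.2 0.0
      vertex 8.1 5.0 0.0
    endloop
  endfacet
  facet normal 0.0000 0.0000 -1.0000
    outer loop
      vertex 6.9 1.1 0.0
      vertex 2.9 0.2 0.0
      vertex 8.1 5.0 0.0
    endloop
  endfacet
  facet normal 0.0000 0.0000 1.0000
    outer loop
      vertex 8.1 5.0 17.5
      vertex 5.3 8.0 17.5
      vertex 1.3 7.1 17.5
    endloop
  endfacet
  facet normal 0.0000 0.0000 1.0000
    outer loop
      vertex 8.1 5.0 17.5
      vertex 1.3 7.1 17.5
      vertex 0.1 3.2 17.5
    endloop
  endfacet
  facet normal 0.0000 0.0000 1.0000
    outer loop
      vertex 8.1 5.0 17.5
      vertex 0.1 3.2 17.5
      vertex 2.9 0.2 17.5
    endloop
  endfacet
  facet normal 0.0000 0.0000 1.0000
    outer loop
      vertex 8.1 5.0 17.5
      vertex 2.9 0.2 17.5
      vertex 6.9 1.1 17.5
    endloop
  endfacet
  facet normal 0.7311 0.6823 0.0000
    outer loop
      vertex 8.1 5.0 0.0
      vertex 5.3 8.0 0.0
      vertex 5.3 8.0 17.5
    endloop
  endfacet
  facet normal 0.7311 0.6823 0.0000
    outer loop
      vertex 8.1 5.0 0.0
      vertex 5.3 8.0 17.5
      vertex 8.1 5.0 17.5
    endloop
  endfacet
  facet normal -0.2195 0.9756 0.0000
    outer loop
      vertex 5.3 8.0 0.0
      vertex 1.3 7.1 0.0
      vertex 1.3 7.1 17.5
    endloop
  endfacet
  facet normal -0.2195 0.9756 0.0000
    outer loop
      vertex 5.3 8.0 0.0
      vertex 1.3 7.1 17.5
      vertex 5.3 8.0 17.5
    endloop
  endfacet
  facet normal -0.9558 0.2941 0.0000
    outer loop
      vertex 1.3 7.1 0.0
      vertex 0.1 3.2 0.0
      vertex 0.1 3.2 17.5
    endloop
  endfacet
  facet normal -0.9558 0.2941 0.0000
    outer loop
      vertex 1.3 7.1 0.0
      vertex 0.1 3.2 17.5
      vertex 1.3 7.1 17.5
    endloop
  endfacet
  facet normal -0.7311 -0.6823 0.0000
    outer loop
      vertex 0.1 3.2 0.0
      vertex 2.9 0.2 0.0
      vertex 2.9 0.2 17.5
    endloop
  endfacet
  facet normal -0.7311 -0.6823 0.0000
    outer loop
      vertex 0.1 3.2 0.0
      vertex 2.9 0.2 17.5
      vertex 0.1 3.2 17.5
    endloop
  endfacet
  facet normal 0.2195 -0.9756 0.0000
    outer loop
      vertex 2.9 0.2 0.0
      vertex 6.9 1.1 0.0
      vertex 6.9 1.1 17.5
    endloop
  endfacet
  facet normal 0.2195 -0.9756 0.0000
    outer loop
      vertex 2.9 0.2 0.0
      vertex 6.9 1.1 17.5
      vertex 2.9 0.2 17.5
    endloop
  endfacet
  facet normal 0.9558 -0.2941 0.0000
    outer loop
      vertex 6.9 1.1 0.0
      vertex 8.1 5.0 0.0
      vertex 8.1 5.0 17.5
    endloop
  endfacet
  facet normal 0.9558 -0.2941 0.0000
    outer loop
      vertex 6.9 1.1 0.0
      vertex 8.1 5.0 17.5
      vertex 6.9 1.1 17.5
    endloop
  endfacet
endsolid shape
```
; perimeter-only toolpath
G21 ; units = mm
G90 ; absolute positioning
G28 ; home
; layer 1
G0 Z2.5
G0 X8.1 Y5.0
G1 X5.3 Y8.0
G1 X1.3 Y7.1
G1 X0.1 Y3.2
G1 X2.9 Y0.2
G1 X6.9 Y1.1
G1 X8.1 Y5.0
; layer 2
G0 Z5.0
G0 X8.1 Y5.0
G1 X5.3 Y8.0
G1 X1.3 Y7.1
G1 X0.1 Y3.2
G1 X2.9 Y0.2
G1 X6.9 Y1.1
G1 X8.1 Y5.0
; layer 3
G0 Z7.5
G0 X8.1 Y5.0
G1 X5.3 Y8.0
G1 X1.3 Y7.1
G1 X0.1 Y3.2
G1 X2.9 Y0.2
G1 X6.9 Y1.1
G1 X8.1 Y5.0
; layer 4
G0 Z10.0
G0 X8.1 Y5.0
G1 X5.3 Y8.0
G1 X1.3 Y7.1
G1 X0.1 Y3.2
G1 X2.9 Y0.2
G1 X6.9 Y1.1
G1 X8.1 Y5.0
; layer 5
G0 Z12.5
G0 X8.1 Y5.0
G1 X5.3 Y8.0
G1 X1.3 Y7.1
G1 X0.1 Y3.2
G1 X2.9 Y0.2
G1 X6.9 Y1.1
G1 X8.1 Y5.0
; layer 6
G0 Z15.0
G0 X8.1 Y5.0
G1 X5.3 Y8.0
G1 X1.3 Y7.1
G1 X0.1 Y3.2
G1 X2.9 Y0.2
G1 X6.9 Y1.1
G1 X8.1 Y5.0
; layer 7
G0 Z17.5
G0 X8.1 Y5.0
G1 X5.3 Y8.0
G1 X1.3 Y7.1
G1 X0.1 Y3.2
G1 X2.9 Y0.2
G1 X6.9 Y1.1
G1 X8.1 Y5.0
M2 ; end

The solid is a regular 6-sided prism (a cylinder approximated with 6 flat sides), circumscribed radius ≈ 4.1 mm, height ≈ 17.5 mm. Slicing at Δz = 2.5 mm — 7 equal slices spanning the solid's height, so layer i sits at z = i·h/7 — gives 7 non-empty perimeters. Each is a 6-segment closed polygon; G0 lifts to the layer z and rapids to the start vertex, then G1 traces the edges.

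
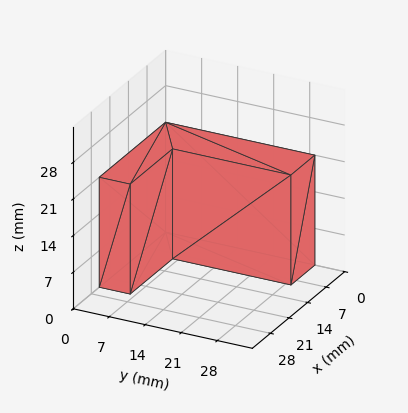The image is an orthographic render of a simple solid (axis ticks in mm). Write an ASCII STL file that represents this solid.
Reading the render: the shape is an L-shaped prism: outer 25 × 29 mm, arm thicknesses ≈ 6 mm (horizontal) and 9 mm (vertical), extruded 21 mm in z (dimensions read to the nearest mm from the axis ticks). For the STL, each face is triangulated and given an outward normal.

solid part
  facet normal 0.0000 0.0000 -1.0000
    outer loop
      vertex 25.0 6.0 0.0
      vertex 25.0 0.0 0.0
      vertex 0.0 0.0 0.0
    endloop
  endfacet
  facet normal 0.0000 0.0000 -1.0000
    outer loop
      vertex 9.0 6.0 0.0
      vertex 25.0 6.0 0.0
      vertex 0.0 0.0 0.0
    endloop
  endfacet
  facet normal 0.0000 0.0000 -1.0000
    outer loop
      vertex 9.0 29.0 0.0
      vertex 9.0 6.0 0.0
      vertex 0.0 0.0 0.0
    endloop
  endfacet
  facet normal 0.0000 0.0000 -1.0000
    outer loop
      vertex 0.0 29.0 0.0
      vertex 9.0 29.0 0.0
      vertex 0.0 0.0 0.0
    endloop
  endfacet
  facet normal 0.0000 0.0000 1.0000
    outer loop
      vertex 0.0 0.0 21.0
      vertex 25.0 0.0 21.0
      vertex 25.0 6.0 21.0
    endloop
  endfacet
  facet normal 0.0000 0.0000 1.0000
    outer loop
      vertex 0.0 0.0 21.0
      vertex 25.0 6.0 21.0
      vertex 9.0 6.0 21.0
    endloop
  endfacet
  facet normal 0.0000 0.0000 1.0000
    outer loop
      vertex 0.0 0.0 21.0
      vertex 9.0 6.0 21.0
      vertex 9.0 29.0 21.0
    endloop
  endfacet
  facet normal 0.0000 0.0000 1.0000
    outer loop
      vertex 0.0 0.0 21.0
      vertex 9.0 29.0 21.0
      vertex 0.0 29.0 21.0
    endloop
  endfacet
  facet normal 0.0000 -1.0000 0.0000
    outer loop
      vertex 0.0 0.0 0.0
      vertex 25.0 0.0 0.0
      vertex 25.0 0.0 21.0
    endloop
  endfacet
  facet normal 0.0000 -1.0000 0.0000
    outer loop
      vertex 0.0 0.0 0.0
      vertex 25.0 0.0 21.0
      vertex 0.0 0.0 21.0
    endloop
  endfacet
  facet normal 1.0000 0.0000 0.0000
    outer loop
      vertex 25.0 0.0 0.0
      vertex 25.0 6.0 0.0
      vertex 25.0 6.0 21.0
    endloop
  endfacet
  facet normal 1.0000 0.0000 0.0000
    outer loop
      vertex 25.0 0.0 0.0
      vertex 25.0 6.0 21.0
      vertex 25.0 0.0 21.0
    endloop
  endfacet
  facet normal 0.0000 1.0000 0.0000
    outer loop
      vertex 25.0 6.0 0.0
      vertex 9.0 6.0 0.0
      vertex 9.0 6.0 21.0
    endloop
  endfacet
  facet normal 0.0000 1.0000 0.0000
    outer loop
      vertex 25.0 6.0 0.0
      vertex 9.0 6.0 21.0
      vertex 25.0 6.0 21.0
    endloop
  endfacet
  facet normal 1.0000 0.0000 0.0000
    outer loop
      vertex 9.0 6.0 0.0
      vertex 9.0 29.0 0.0
      vertex 9.0 29.0 21.0
    endloop
  endfacet
  facet normal 1.0000 0.0000 0.0000
    outer loop
      vertex 9.0 6.0 0.0
      vertex 9.0 29.0 21.0
      vertex 9.0 6.0 21.0
    endloop
  endfacet
  facet normal 0.0000 1.0000 0.0000
    outer loop
      vertex 9.0 29.0 0.0
      vertex 0.0 29.0 0.0
      vertex 0.0 29.0 21.0
    endloop
  endfacet
  facet normal 0.0000 1.0000 0.0000
    outer loop
      vertex 9.0 29.0 0.0
      vertex 0.0 29.0 21.0
      vertex 9.0 29.0 21.0
    endloop
  endfacet
  facet normal -1.0000 0.0000 0.0000
    outer loop
      vertex 0.0 29.0 0.0
      vertex 0.0 0.0 0.0
      vertex 0.0 0.0 21.0
    endloop
  endfacet
  facet normal -1.0000 0.0000 0.0000
    outer loop
      vertex 0.0 29.0 0.0
      vertex 0.0 0.0 21.0
      vertex 0.0 29.0 21.0
    endloop
  endfacet
endsolid part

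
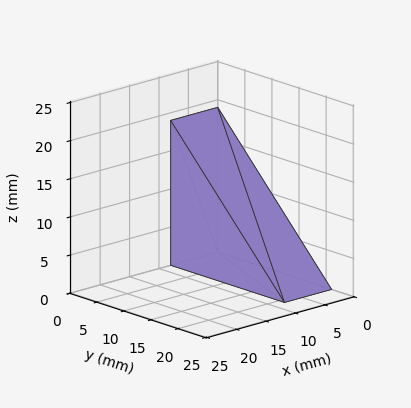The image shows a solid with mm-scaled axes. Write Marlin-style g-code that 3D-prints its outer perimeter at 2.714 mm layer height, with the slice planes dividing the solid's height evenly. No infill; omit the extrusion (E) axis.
Reading the render: the shape is a wedge (ramp): 8 × 21 mm base, rising to 19 mm along the y=0 edge and sloping linearly to z=0 at y=21 (dimensions read to the nearest mm from the axis ticks). For the g-code, the solid's height is divided into equal slices at the stated Δz and each level perimeter traced with G1 moves after a G0 lift.

; perimeter-only toolpath
G21 ; units = mm
G90 ; absolute positioning
G28 ; home
; layer 1
G0 Z2.714
G0 X0.000 Y0.000
G1 X8.000 Y0.000
G1 X8.000 Y18.000
G1 X0.000 Y18.000
G1 X0.000 Y0.000
; layer 2
G0 Z5.429
G0 X0.000 Y0.000
G1 X8.000 Y0.000
G1 X8.000 Y15.000
G1 X0.000 Y15.000
G1 X0.000 Y0.000
; layer 3
G0 Z8.143
G0 X0.000 Y0.000
G1 X8.000 Y0.000
G1 X8.000 Y12.000
G1 X0.000 Y12.000
G1 X0.000 Y0.000
; layer 4
G0 Z10.857
G0 X0.000 Y0.000
G1 X8.000 Y0.000
G1 X8.000 Y9.000
G1 X0.000 Y9.000
G1 X0.000 Y0.000
; layer 5
G0 Z13.571
G0 X0.000 Y0.000
G1 X8.000 Y0.000
G1 X8.000 Y6.000
G1 X0.000 Y6.000
G1 X0.000 Y0.000
; layer 6
G0 Z16.286
G0 X0.000 Y0.000
G1 X8.000 Y0.000
G1 X8.000 Y3.000
G1 X0.000 Y3.000
G1 X0.000 Y0.000
M2 ; end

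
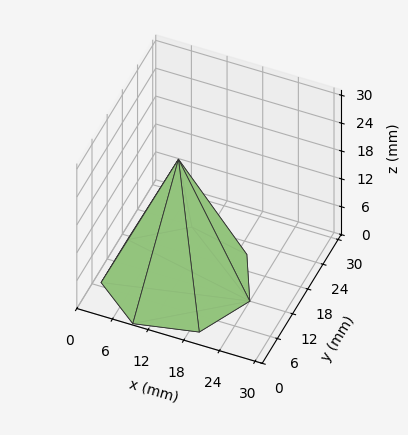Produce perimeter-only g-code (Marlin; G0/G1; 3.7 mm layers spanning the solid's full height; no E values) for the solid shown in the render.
Reading the render: the shape is a regular 7-sided pyramid, base circumscribed radius ≈ 12 mm, apex at z ≈ 26 mm (dimensions read to the nearest mm from the axis ticks). For the g-code, the solid's height is divided into equal slices at the stated Δz and each level perimeter traced with G1 moves after a G0 lift.

; perimeter-only toolpath
G21 ; units = mm
G90 ; absolute positioning
G28 ; home
; layer 1
G0 Z3.7
G0 X22.3 Y12.0
G1 X18.4 Y20.1
G1 X9.7 Y22.0
G1 X2.7 Y16.5
G1 X2.7 Y7.5
G1 X9.7 Y2.0
G1 X18.4 Y3.9
G1 X22.3 Y12.0
; layer 2
G0 Z7.4
G0 X20.6 Y12.0
G1 X17.4 Y18.7
G1 X10.1 Y20.4
G1 X4.3 Y15.7
G1 X4.3 Y8.3
G1 X10.1 Y3.6
G1 X17.4 Y5.3
G1 X20.6 Y12.0
; layer 3
G0 Z11.1
G0 X18.9 Y12.0
G1 X16.3 Y17.4
G1 X10.5 Y18.7
G1 X5.8 Y15.0
G1 X5.8 Y9.0
G1 X10.5 Y5.3
G1 X16.3 Y6.6
G1 X18.9 Y12.0
; layer 4
G0 Z14.9
G0 X17.1 Y12.0
G1 X15.2 Y16.0
G1 X10.8 Y17.0
G1 X7.4 Y14.2
G1 X7.4 Y9.8
G1 X10.8 Y7.0
G1 X15.2 Y8.0
G1 X17.1 Y12.0
; layer 5
G0 Z18.6
G0 X15.4 Y12.0
G1 X14.1 Y14.7
G1 X11.2 Y15.3
G1 X8.9 Y13.5
G1 X8.9 Y10.5
G1 X11.2 Y8.7
G1 X14.1 Y9.3
G1 X15.4 Y12.0
; layer 6
G0 Z22.3
G0 X13.7 Y12.0
G1 X13.1 Y13.3
G1 X11.6 Y13.7
G1 X10.5 Y12.7
G1 X10.5 Y11.3
G1 X11.6 Y10.3
G1 X13.1 Y10.7
G1 X13.7 Y12.0
M2 ; end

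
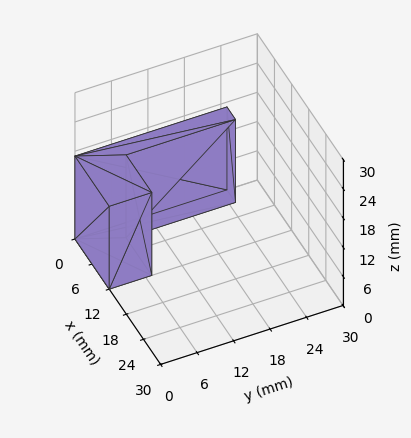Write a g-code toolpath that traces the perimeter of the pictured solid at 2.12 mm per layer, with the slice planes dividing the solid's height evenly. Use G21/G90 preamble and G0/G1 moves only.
Reading the render: the shape is an L-shaped prism: outer 12 × 25 mm, arm thicknesses ≈ 7 mm (horizontal) and 3 mm (vertical), extruded 17 mm in z (dimensions read to the nearest mm from the axis ticks). For the g-code, the solid's height is divided into equal slices at the stated Δz and each level perimeter traced with G1 moves after a G0 lift.

; perimeter-only toolpath
G21 ; units = mm
G90 ; absolute positioning
G28 ; home
; layer 1
G0 Z2.12
G0 X0.00 Y0.00
G1 X12.00 Y0.00
G1 X12.00 Y7.00
G1 X3.00 Y7.00
G1 X3.00 Y25.00
G1 X0.00 Y25.00
G1 X0.00 Y0.00
; layer 2
G0 Z4.25
G0 X0.00 Y0.00
G1 X12.00 Y0.00
G1 X12.00 Y7.00
G1 X3.00 Y7.00
G1 X3.00 Y25.00
G1 X0.00 Y25.00
G1 X0.00 Y0.00
; layer 3
G0 Z6.38
G0 X0.00 Y0.00
G1 X12.00 Y0.00
G1 X12.00 Y7.00
G1 X3.00 Y7.00
G1 X3.00 Y25.00
G1 X0.00 Y25.00
G1 X0.00 Y0.00
; layer 4
G0 Z8.50
G0 X0.00 Y0.00
G1 X12.00 Y0.00
G1 X12.00 Y7.00
G1 X3.00 Y7.00
G1 X3.00 Y25.00
G1 X0.00 Y25.00
G1 X0.00 Y0.00
; layer 5
G0 Z10.62
G0 X0.00 Y0.00
G1 X12.00 Y0.00
G1 X12.00 Y7.00
G1 X3.00 Y7.00
G1 X3.00 Y25.00
G1 X0.00 Y25.00
G1 X0.00 Y0.00
; layer 6
G0 Z12.75
G0 X0.00 Y0.00
G1 X12.00 Y0.00
G1 X12.00 Y7.00
G1 X3.00 Y7.00
G1 X3.00 Y25.00
G1 X0.00 Y25.00
G1 X0.00 Y0.00
; layer 7
G0 Z14.88
G0 X0.00 Y0.00
G1 X12.00 Y0.00
G1 X12.00 Y7.00
G1 X3.00 Y7.00
G1 X3.00 Y25.00
G1 X0.00 Y25.00
G1 X0.00 Y0.00
; layer 8
G0 Z17.00
G0 X0.00 Y0.00
G1 X12.00 Y0.00
G1 X12.00 Y7.00
G1 X3.00 Y7.00
G1 X3.00 Y25.00
G1 X0.00 Y25.00
G1 X0.00 Y0.00
M2 ; end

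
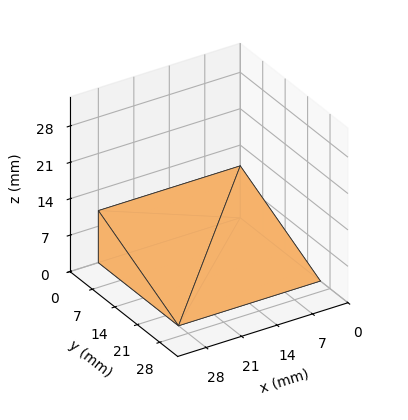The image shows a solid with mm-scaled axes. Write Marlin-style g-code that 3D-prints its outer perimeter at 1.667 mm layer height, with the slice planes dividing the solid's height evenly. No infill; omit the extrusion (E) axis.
Reading the render: the shape is a wedge (ramp): 28 × 25 mm base, rising to 10 mm along the y=0 edge and sloping linearly to z=0 at y=25 (dimensions read to the nearest mm from the axis ticks). For the g-code, the solid's height is divided into equal slices at the stated Δz and each level perimeter traced with G1 moves after a G0 lift.

; perimeter-only toolpath
G21 ; units = mm
G90 ; absolute positioning
G28 ; home
; layer 1
G0 Z1.667
G0 X0.000 Y0.000
G1 X28.000 Y0.000
G1 X28.000 Y20.833
G1 X0.000 Y20.833
G1 X0.000 Y0.000
; layer 2
G0 Z3.333
G0 X0.000 Y0.000
G1 X28.000 Y0.000
G1 X28.000 Y16.667
G1 X0.000 Y16.667
G1 X0.000 Y0.000
; layer 3
G0 Z5.000
G0 X0.000 Y0.000
G1 X28.000 Y0.000
G1 X28.000 Y12.500
G1 X0.000 Y12.500
G1 X0.000 Y0.000
; layer 4
G0 Z6.667
G0 X0.000 Y0.000
G1 X28.000 Y0.000
G1 X28.000 Y8.333
G1 X0.000 Y8.333
G1 X0.000 Y0.000
; layer 5
G0 Z8.333
G0 X0.000 Y0.000
G1 X28.000 Y0.000
G1 X28.000 Y4.167
G1 X0.000 Y4.167
G1 X0.000 Y0.000
M2 ; end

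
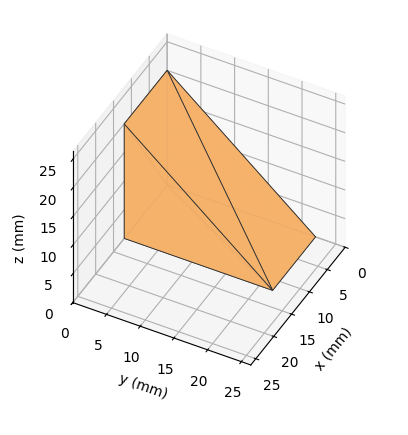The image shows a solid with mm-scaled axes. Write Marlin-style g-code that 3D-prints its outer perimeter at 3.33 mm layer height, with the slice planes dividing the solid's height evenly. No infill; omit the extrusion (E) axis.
Reading the render: the shape is a wedge (ramp): 12 × 22 mm base, rising to 20 mm along the y=0 edge and sloping linearly to z=0 at y=22 (dimensions read to the nearest mm from the axis ticks). For the g-code, the solid's height is divided into equal slices at the stated Δz and each level perimeter traced with G1 moves after a G0 lift.

; perimeter-only toolpath
G21 ; units = mm
G90 ; absolute positioning
G28 ; home
; layer 1
G0 Z3.33
G0 X0.00 Y0.00
G1 X12.00 Y0.00
G1 X12.00 Y18.33
G1 X0.00 Y18.33
G1 X0.00 Y0.00
; layer 2
G0 Z6.67
G0 X0.00 Y0.00
G1 X12.00 Y0.00
G1 X12.00 Y14.67
G1 X0.00 Y14.67
G1 X0.00 Y0.00
; layer 3
G0 Z10.00
G0 X0.00 Y0.00
G1 X12.00 Y0.00
G1 X12.00 Y11.00
G1 X0.00 Y11.00
G1 X0.00 Y0.00
; layer 4
G0 Z13.33
G0 X0.00 Y0.00
G1 X12.00 Y0.00
G1 X12.00 Y7.33
G1 X0.00 Y7.33
G1 X0.00 Y0.00
; layer 5
G0 Z16.67
G0 X0.00 Y0.00
G1 X12.00 Y0.00
G1 X12.00 Y3.67
G1 X0.00 Y3.67
G1 X0.00 Y0.00
M2 ; end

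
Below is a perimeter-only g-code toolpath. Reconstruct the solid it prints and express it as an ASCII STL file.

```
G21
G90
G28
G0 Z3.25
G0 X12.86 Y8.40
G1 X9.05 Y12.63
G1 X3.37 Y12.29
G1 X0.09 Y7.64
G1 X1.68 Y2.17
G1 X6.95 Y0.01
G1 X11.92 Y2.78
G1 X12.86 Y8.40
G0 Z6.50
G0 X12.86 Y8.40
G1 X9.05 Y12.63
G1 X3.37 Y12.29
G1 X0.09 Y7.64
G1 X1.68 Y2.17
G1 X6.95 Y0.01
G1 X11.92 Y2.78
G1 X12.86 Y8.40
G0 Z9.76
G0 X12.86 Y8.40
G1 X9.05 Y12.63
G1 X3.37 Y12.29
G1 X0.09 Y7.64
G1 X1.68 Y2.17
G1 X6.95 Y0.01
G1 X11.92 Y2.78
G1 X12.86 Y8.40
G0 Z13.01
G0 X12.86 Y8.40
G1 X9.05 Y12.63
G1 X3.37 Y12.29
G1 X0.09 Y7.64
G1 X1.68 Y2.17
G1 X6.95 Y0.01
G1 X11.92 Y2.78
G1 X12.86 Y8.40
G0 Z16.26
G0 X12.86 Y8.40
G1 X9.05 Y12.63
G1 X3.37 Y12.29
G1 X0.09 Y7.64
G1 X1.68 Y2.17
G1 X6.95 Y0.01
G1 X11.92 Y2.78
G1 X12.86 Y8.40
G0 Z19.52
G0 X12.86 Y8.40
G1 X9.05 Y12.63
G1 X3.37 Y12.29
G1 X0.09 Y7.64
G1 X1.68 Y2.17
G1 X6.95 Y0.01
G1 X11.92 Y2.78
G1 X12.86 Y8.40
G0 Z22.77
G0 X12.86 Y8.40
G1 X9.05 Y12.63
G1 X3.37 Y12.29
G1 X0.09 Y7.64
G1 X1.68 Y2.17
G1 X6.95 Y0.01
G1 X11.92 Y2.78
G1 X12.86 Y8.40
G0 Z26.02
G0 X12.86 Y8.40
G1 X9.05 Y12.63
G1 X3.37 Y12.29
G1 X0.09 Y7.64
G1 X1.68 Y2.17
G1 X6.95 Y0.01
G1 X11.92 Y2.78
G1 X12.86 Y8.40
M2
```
solid part
  facet normal 0.0000 0.0000 -1.0000
    outer loop
      vertex 3.37 12.29 0.00
      vertex 9.05 12.63 0.00
      vertex 12.86 8.40 0.00
    endloop
  endfacet
  facet normal 0.0000 0.0000 -1.0000
    outer loop
      vertex 0.09 7.64 0.00
      vertex 3.37 12.29 0.00
      vertex 12.86 8.40 0.00
    endloop
  endfacet
  facet normal 0.0000 0.0000 -1.0000
    outer loop
      vertex 1.68 2.17 0.00
      vertex 0.09 7.64 0.00
      vertex 12.86 8.40 0.00
    endloop
  endfacet
  facet normal 0.0000 0.0000 -1.0000
    outer loop
      vertex 6.95 0.01 0.00
      vertex 1.68 2.17 0.00
      vertex 12.86 8.40 0.00
    endloop
  endfacet
  facet normal 0.0000 0.0000 -1.0000
    outer loop
      vertex 11.92 2.78 0.00
      vertex 6.95 0.01 0.00
      vertex 12.86 8.40 0.00
    endloop
  endfacet
  facet normal 0.0000 0.0000 1.0000
    outer loop
      vertex 12.86 8.40 26.02
      vertex 9.05 12.63 26.02
      vertex 3.37 12.29 26.02
    endloop
  endfacet
  facet normal 0.0000 0.0000 1.0000
    outer loop
      vertex 12.86 8.40 26.02
      vertex 3.37 12.29 26.02
      vertex 0.09 7.64 26.02
    endloop
  endfacet
  facet normal 0.0000 0.0000 1.0000
    outer loop
      vertex 12.86 8.40 26.02
      vertex 0.09 7.64 26.02
      vertex 1.68 2.17 26.02
    endloop
  endfacet
  facet normal 0.0000 0.0000 1.0000
    outer loop
      vertex 12.86 8.40 26.02
      vertex 1.68 2.17 26.02
      vertex 6.95 0.01 26.02
    endloop
  endfacet
  facet normal 0.0000 0.0000 1.0000
    outer loop
      vertex 12.86 8.40 26.02
      vertex 6.95 0.01 26.02
      vertex 11.92 2.78 26.02
    endloop
  endfacet
  facet normal 0.7430 0.6693 0.0000
    outer loop
      vertex 12.86 8.40 0.00
      vertex 9.05 12.63 0.00
      vertex 9.05 12.63 26.02
    endloop
  endfacet
  facet normal 0.7430 0.6693 0.0000
    outer loop
      vertex 12.86 8.40 0.00
      vertex 9.05 12.63 26.02
      vertex 12.86 8.40 26.02
    endloop
  endfacet
  facet normal -0.0598 0.9982 0.0000
    outer loop
      vertex 9.05 12.63 0.00
      vertex 3.37 12.29 0.00
      vertex 3.37 12.29 26.02
    endloop
  endfacet
  facet normal -0.0598 0.9982 0.0000
    outer loop
      vertex 9.05 12.63 0.00
      vertex 3.37 12.29 26.02
      vertex 9.05 12.63 26.02
    endloop
  endfacet
  facet normal -0.8172 0.5764 0.0000
    outer loop
      vertex 3.37 12.29 0.00
      vertex 0.09 7.64 0.00
      vertex 0.09 7.64 26.02
    endloop
  endfacet
  facet normal -0.8172 0.5764 0.0000
    outer loop
      vertex 3.37 12.29 0.00
      vertex 0.09 7.64 26.02
      vertex 3.37 12.29 26.02
    endloop
  endfacet
  facet normal -0.9603 -0.2791 0.0000
    outer loop
      vertex 0.09 7.64 0.00
      vertex 1.68 2.17 0.00
      vertex 1.68 2.17 26.02
    endloop
  endfacet
  facet normal -0.9603 -0.2791 0.0000
    outer loop
      vertex 0.09 7.64 0.00
      vertex 1.68 2.17 26.02
      vertex 0.09 7.64 26.02
    endloop
  endfacet
  facet normal -0.3792 -0.9253 0.0000
    outer loop
      vertex 1.68 2.17 0.00
      vertex 6.95 0.01 0.00
      vertex 6.95 0.01 26.02
    endloop
  endfacet
  facet normal -0.3792 -0.9253 0.0000
    outer loop
      vertex 1.68 2.17 0.00
      vertex 6.95 0.01 26.02
      vertex 1.68 2.17 26.02
    endloop
  endfacet
  facet normal 0.4868 -0.8735 0.0000
    outer loop
      vertex 6.95 0.01 0.00
      vertex 11.92 2.78 0.00
      vertex 11.92 2.78 26.02
    endloop
  endfacet
  facet normal 0.4868 -0.8735 0.0000
    outer loop
      vertex 6.95 0.01 0.00
      vertex 11.92 2.78 26.02
      vertex 6.95 0.01 26.02
    endloop
  endfacet
  facet normal 0.9863 -0.1650 0.0000
    outer loop
      vertex 11.92 2.78 0.00
      vertex 12.86 8.40 0.00
      vertex 12.86 8.40 26.02
    endloop
  endfacet
  facet normal 0.9863 -0.1650 0.0000
    outer loop
      vertex 11.92 2.78 0.00
      vertex 12.86 8.40 26.02
      vertex 11.92 2.78 26.02
    endloop
  endfacet
endsolid part

The G0 Z moves step by Δz≈3.25 mm. Every layer's G1 loop is the same polygon, so the solid is a straight extrusion of it from z=0 to z≈26. Closing with flat bottom and top caps and triangulating gives 24 facets — a regular 7-sided prism (a cylinder approximated with 7 flat sides), circumscribed radius ≈ 6.56 mm, height ≈ 26 mm.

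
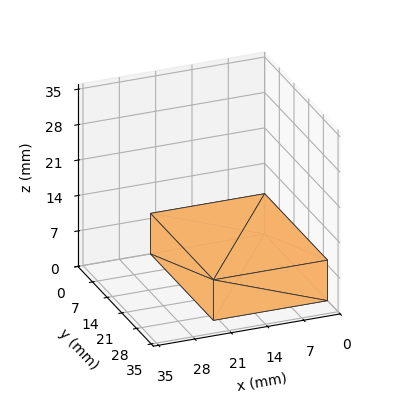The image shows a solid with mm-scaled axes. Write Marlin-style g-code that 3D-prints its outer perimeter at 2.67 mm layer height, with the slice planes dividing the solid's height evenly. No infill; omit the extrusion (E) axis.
Reading the render: the shape is a rectangular box, roughly 22 × 30 mm footprint and 8 mm tall (dimensions read to the nearest mm from the axis ticks). For the g-code, the solid's height is divided into equal slices at the stated Δz and each level perimeter traced with G1 moves after a G0 lift.

; perimeter-only toolpath
G21 ; units = mm
G90 ; absolute positioning
G28 ; home
; layer 1
G0 Z2.67
G0 X0.00 Y0.00
G1 X22.00 Y0.00
G1 X22.00 Y30.00
G1 X0.00 Y30.00
G1 X0.00 Y0.00
; layer 2
G0 Z5.33
G0 X0.00 Y0.00
G1 X22.00 Y0.00
G1 X22.00 Y30.00
G1 X0.00 Y30.00
G1 X0.00 Y0.00
; layer 3
G0 Z8.00
G0 X0.00 Y0.00
G1 X22.00 Y0.00
G1 X22.00 Y30.00
G1 X0.00 Y30.00
G1 X0.00 Y0.00
M2 ; end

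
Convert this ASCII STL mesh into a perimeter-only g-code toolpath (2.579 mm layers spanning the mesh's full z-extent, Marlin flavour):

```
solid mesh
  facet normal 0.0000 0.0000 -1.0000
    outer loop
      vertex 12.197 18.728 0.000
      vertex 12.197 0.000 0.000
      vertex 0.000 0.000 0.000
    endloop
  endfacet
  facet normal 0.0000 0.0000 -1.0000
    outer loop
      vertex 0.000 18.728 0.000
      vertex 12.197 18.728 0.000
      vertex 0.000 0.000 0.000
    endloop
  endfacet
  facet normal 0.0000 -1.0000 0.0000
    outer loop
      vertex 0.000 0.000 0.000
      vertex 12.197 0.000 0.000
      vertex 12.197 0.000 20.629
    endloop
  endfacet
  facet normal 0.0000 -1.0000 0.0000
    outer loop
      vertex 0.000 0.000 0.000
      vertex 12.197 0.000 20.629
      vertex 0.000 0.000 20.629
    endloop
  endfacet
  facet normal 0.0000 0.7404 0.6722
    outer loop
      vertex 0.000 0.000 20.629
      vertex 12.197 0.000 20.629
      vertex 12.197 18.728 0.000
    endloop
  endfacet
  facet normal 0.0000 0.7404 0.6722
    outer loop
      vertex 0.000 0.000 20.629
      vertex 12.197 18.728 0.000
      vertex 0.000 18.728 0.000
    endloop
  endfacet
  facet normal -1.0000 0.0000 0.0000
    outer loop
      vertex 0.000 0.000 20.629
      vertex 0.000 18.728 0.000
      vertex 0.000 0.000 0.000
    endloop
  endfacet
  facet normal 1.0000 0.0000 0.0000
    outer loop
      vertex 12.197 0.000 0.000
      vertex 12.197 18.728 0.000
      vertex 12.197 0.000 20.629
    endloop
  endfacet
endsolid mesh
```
; perimeter-only toolpath
G21 ; units = mm
G90 ; absolute positioning
G28 ; home
; layer 1
G0 Z2.579
G0 X0.000 Y0.000
G1 X12.197 Y0.000
G1 X12.197 Y16.387
G1 X0.000 Y16.387
G1 X0.000 Y0.000
; layer 2
G0 Z5.157
G0 X0.000 Y0.000
G1 X12.197 Y0.000
G1 X12.197 Y14.046
G1 X0.000 Y14.046
G1 X0.000 Y0.000
; layer 3
G0 Z7.736
G0 X0.000 Y0.000
G1 X12.197 Y0.000
G1 X12.197 Y11.705
G1 X0.000 Y11.705
G1 X0.000 Y0.000
; layer 4
G0 Z10.315
G0 X0.000 Y0.000
G1 X12.197 Y0.000
G1 X12.197 Y9.364
G1 X0.000 Y9.364
G1 X0.000 Y0.000
; layer 5
G0 Z12.893
G0 X0.000 Y0.000
G1 X12.197 Y0.000
G1 X12.197 Y7.023
G1 X0.000 Y7.023
G1 X0.000 Y0.000
; layer 6
G0 Z15.472
G0 X0.000 Y0.000
G1 X12.197 Y0.000
G1 X12.197 Y4.682
G1 X0.000 Y4.682
G1 X0.000 Y0.000
; layer 7
G0 Z18.050
G0 X0.000 Y0.000
G1 X12.197 Y0.000
G1 X12.197 Y2.341
G1 X0.000 Y2.341
G1 X0.000 Y0.000
M2 ; end

The solid is a wedge (ramp): 12.2 × 18.7 mm base, rising to 20.6 mm along the y=0 edge and sloping linearly to z=0 at y=18.7. Slicing at Δz = 2.579 mm — 8 equal slices spanning the solid's height, so layer i sits at z = i·h/8 — gives 7 non-empty perimeters. Each is a 4-segment closed polygon; G0 lifts to the layer z and rapids to the start vertex, then G1 traces the edges. The cross-section shrinks linearly with z (the slice at the apex is degenerate and omitted).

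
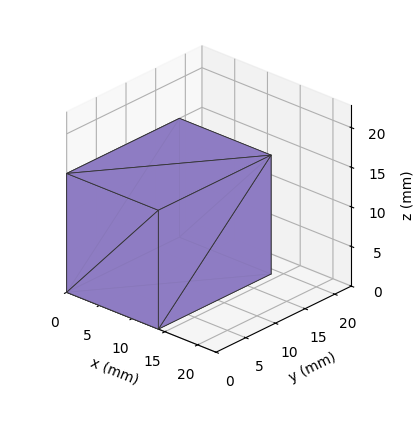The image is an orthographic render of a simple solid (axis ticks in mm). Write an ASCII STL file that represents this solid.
Reading the render: the shape is a rectangular box, roughly 14 × 19 mm footprint and 15 mm tall (dimensions read to the nearest mm from the axis ticks). For the STL, each face is triangulated and given an outward normal.

solid part
  facet normal 0.0000 0.0000 -1.0000
    outer loop
      vertex 14.0 19.0 0.0
      vertex 14.0 0.0 0.0
      vertex 0.0 0.0 0.0
    endloop
  endfacet
  facet normal 0.0000 0.0000 -1.0000
    outer loop
      vertex 0.0 19.0 0.0
      vertex 14.0 19.0 0.0
      vertex 0.0 0.0 0.0
    endloop
  endfacet
  facet normal 0.0000 0.0000 1.0000
    outer loop
      vertex 0.0 0.0 15.0
      vertex 14.0 0.0 15.0
      vertex 14.0 19.0 15.0
    endloop
  endfacet
  facet normal 0.0000 0.0000 1.0000
    outer loop
      vertex 0.0 0.0 15.0
      vertex 14.0 19.0 15.0
      vertex 0.0 19.0 15.0
    endloop
  endfacet
  facet normal 0.0000 -1.0000 0.0000
    outer loop
      vertex 0.0 0.0 0.0
      vertex 14.0 0.0 0.0
      vertex 14.0 0.0 15.0
    endloop
  endfacet
  facet normal 0.0000 -1.0000 0.0000
    outer loop
      vertex 0.0 0.0 0.0
      vertex 14.0 0.0 15.0
      vertex 0.0 0.0 15.0
    endloop
  endfacet
  facet normal 0.0000 1.0000 0.0000
    outer loop
      vertex 14.0 19.0 15.0
      vertex 14.0 19.0 0.0
      vertex 0.0 19.0 0.0
    endloop
  endfacet
  facet normal 0.0000 1.0000 0.0000
    outer loop
      vertex 0.0 19.0 15.0
      vertex 14.0 19.0 15.0
      vertex 0.0 19.0 0.0
    endloop
  endfacet
  facet normal -1.0000 0.0000 0.0000
    outer loop
      vertex 0.0 19.0 15.0
      vertex 0.0 19.0 0.0
      vertex 0.0 0.0 0.0
    endloop
  endfacet
  facet normal -1.0000 0.0000 0.0000
    outer loop
      vertex 0.0 0.0 15.0
      vertex 0.0 19.0 15.0
      vertex 0.0 0.0 0.0
    endloop
  endfacet
  facet normal 1.0000 0.0000 0.0000
    outer loop
      vertex 14.0 0.0 0.0
      vertex 14.0 19.0 0.0
      vertex 14.0 19.0 15.0
    endloop
  endfacet
  facet normal 1.0000 0.0000 0.0000
    outer loop
      vertex 14.0 0.0 0.0
      vertex 14.0 19.0 15.0
      vertex 14.0 0.0 15.0
    endloop
  endfacet
endsolid part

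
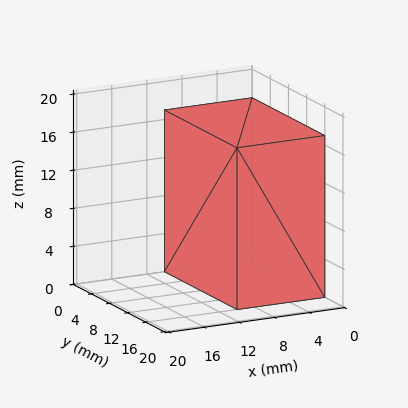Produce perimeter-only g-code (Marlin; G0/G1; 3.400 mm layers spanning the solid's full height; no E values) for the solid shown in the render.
Reading the render: the shape is a rectangular box, roughly 10 × 16 mm footprint and 17 mm tall (dimensions read to the nearest mm from the axis ticks). For the g-code, the solid's height is divided into equal slices at the stated Δz and each level perimeter traced with G1 moves after a G0 lift.

; perimeter-only toolpath
G21 ; units = mm
G90 ; absolute positioning
G28 ; home
; layer 1
G0 Z3.400
G0 X0.000 Y0.000
G1 X10.000 Y0.000
G1 X10.000 Y16.000
G1 X0.000 Y16.000
G1 X0.000 Y0.000
; layer 2
G0 Z6.800
G0 X0.000 Y0.000
G1 X10.000 Y0.000
G1 X10.000 Y16.000
G1 X0.000 Y16.000
G1 X0.000 Y0.000
; layer 3
G0 Z10.200
G0 X0.000 Y0.000
G1 X10.000 Y0.000
G1 X10.000 Y16.000
G1 X0.000 Y16.000
G1 X0.000 Y0.000
; layer 4
G0 Z13.600
G0 X0.000 Y0.000
G1 X10.000 Y0.000
G1 X10.000 Y16.000
G1 X0.000 Y16.000
G1 X0.000 Y0.000
; layer 5
G0 Z17.000
G0 X0.000 Y0.000
G1 X10.000 Y0.000
G1 X10.000 Y16.000
G1 X0.000 Y16.000
G1 X0.000 Y0.000
M2 ; end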